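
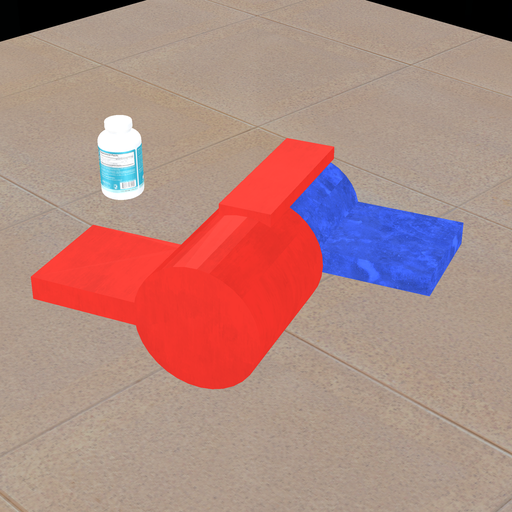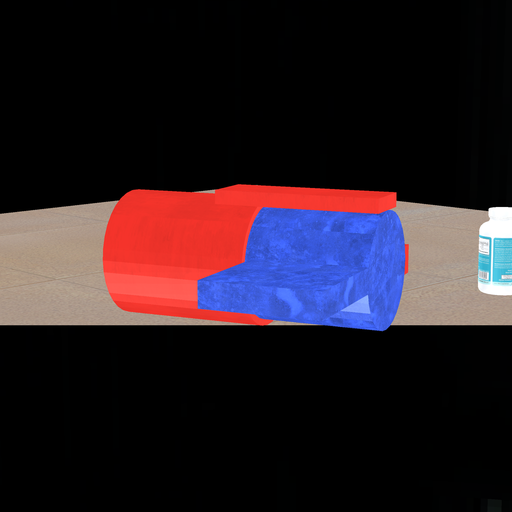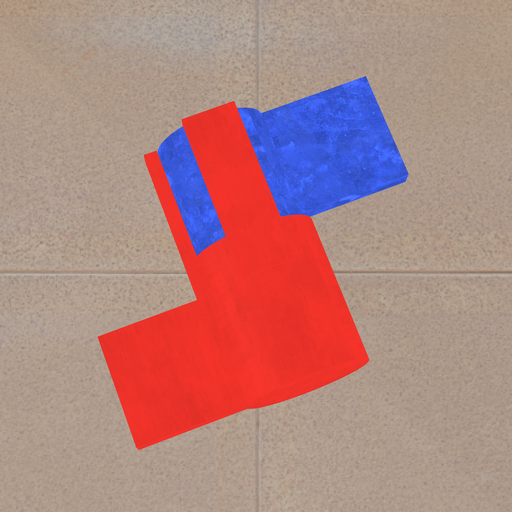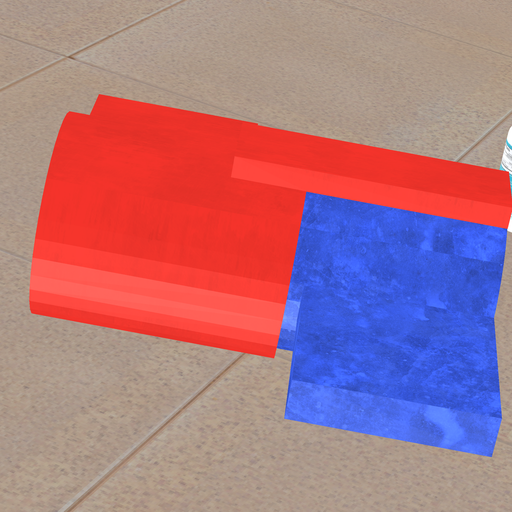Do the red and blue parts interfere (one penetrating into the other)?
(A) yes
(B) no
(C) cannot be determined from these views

(A) yes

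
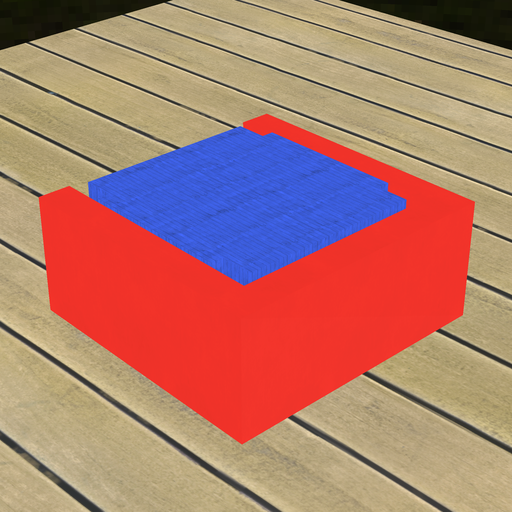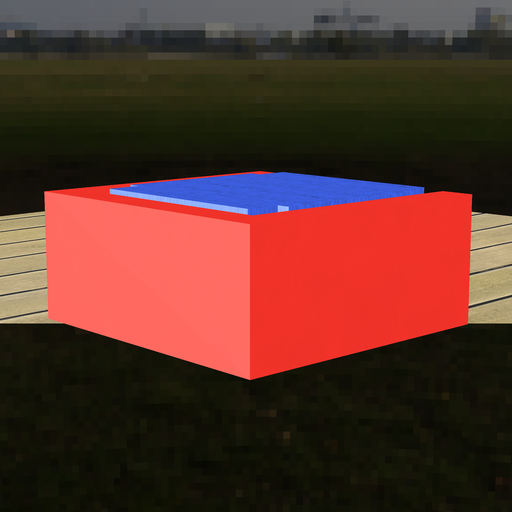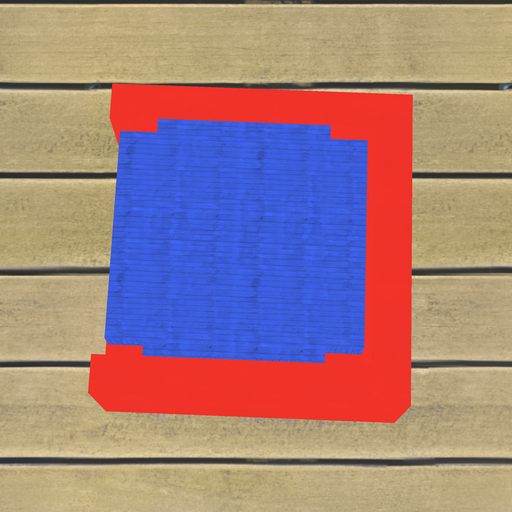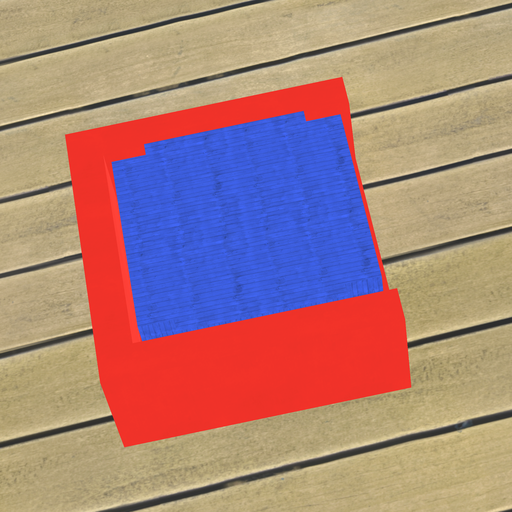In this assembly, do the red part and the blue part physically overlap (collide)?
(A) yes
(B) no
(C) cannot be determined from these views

(B) no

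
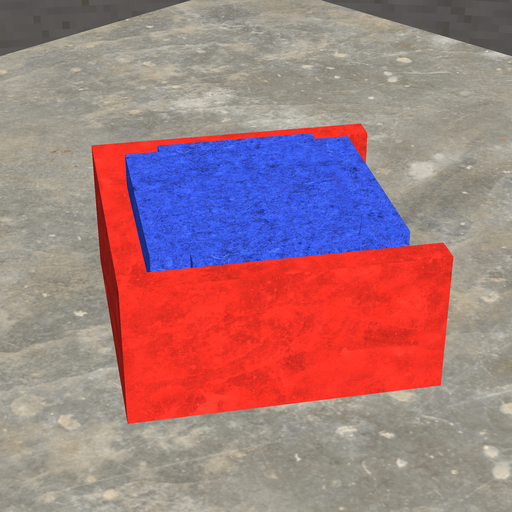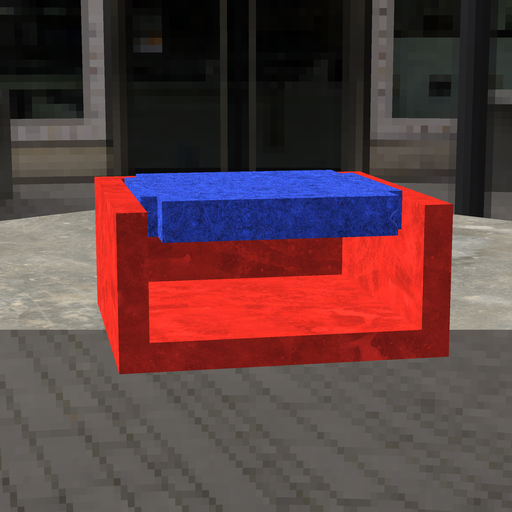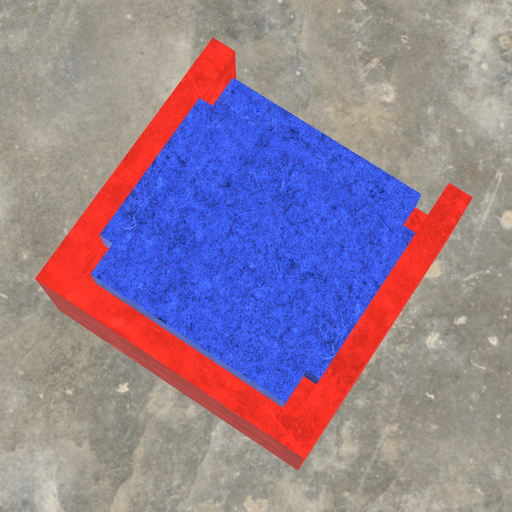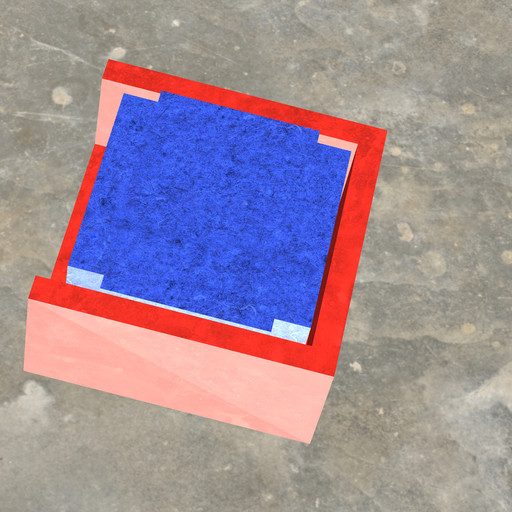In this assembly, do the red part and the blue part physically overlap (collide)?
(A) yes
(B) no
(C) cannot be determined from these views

(B) no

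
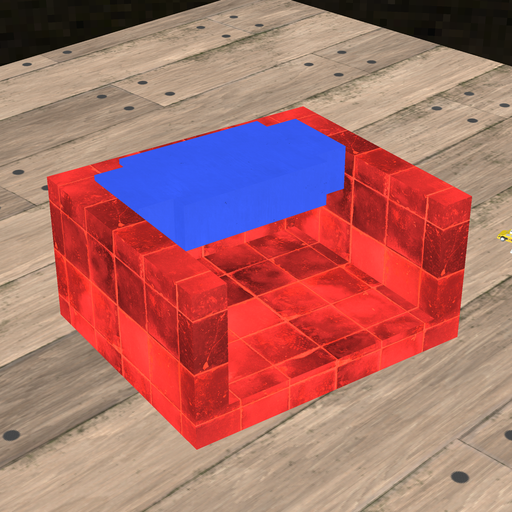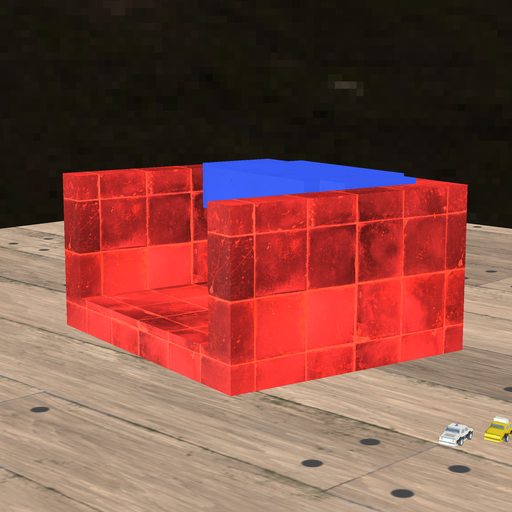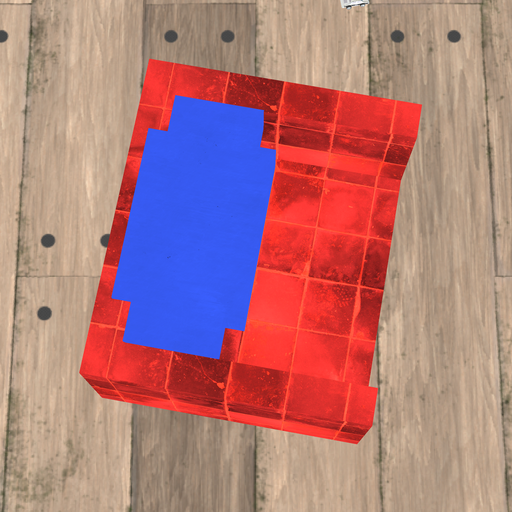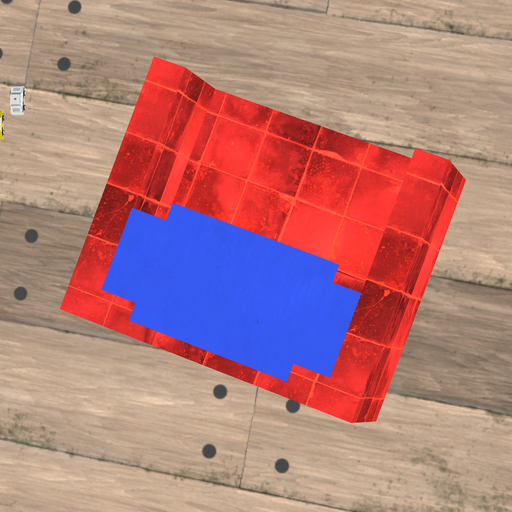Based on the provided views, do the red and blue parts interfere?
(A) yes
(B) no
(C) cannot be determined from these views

(A) yes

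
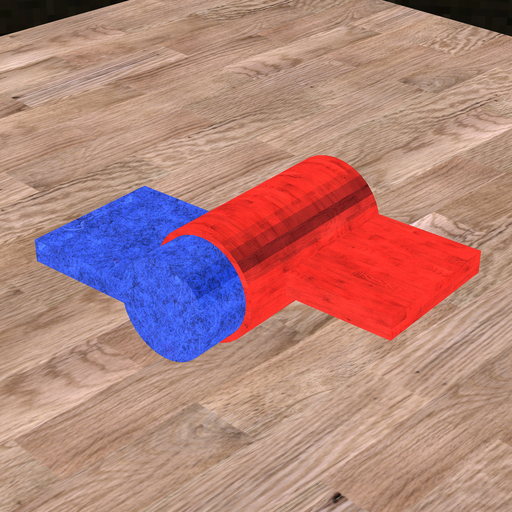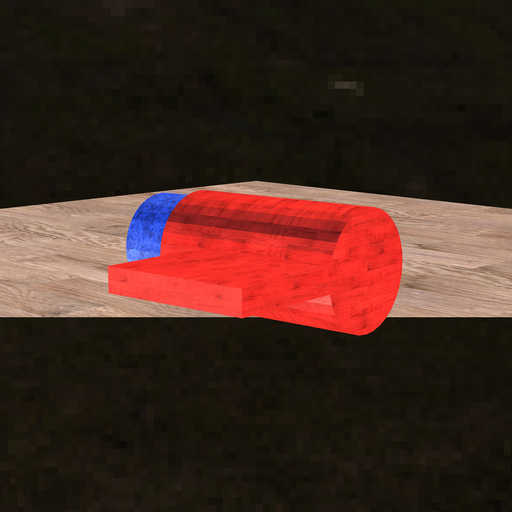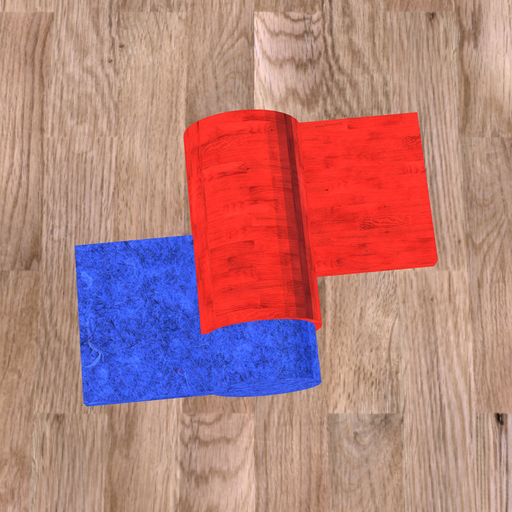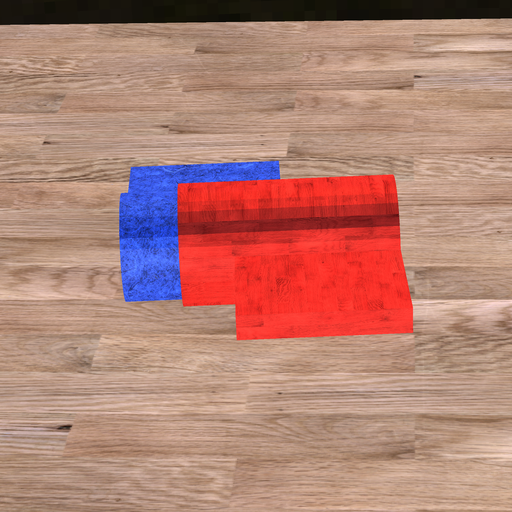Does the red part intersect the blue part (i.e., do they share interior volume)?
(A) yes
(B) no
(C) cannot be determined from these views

(A) yes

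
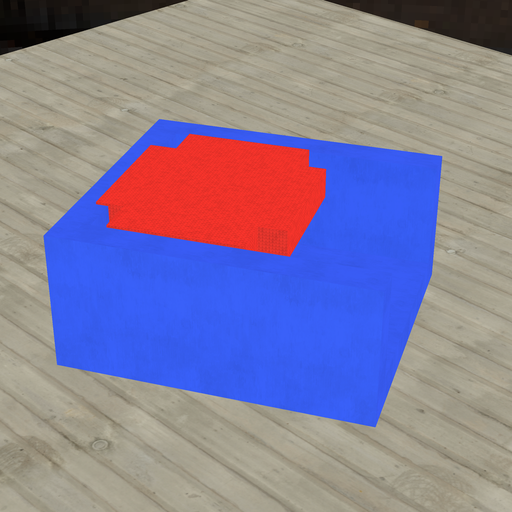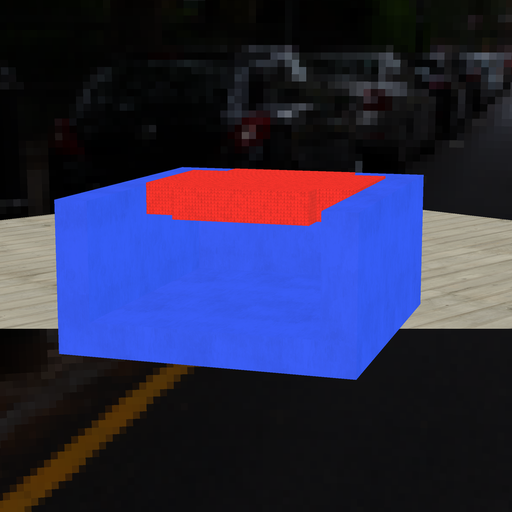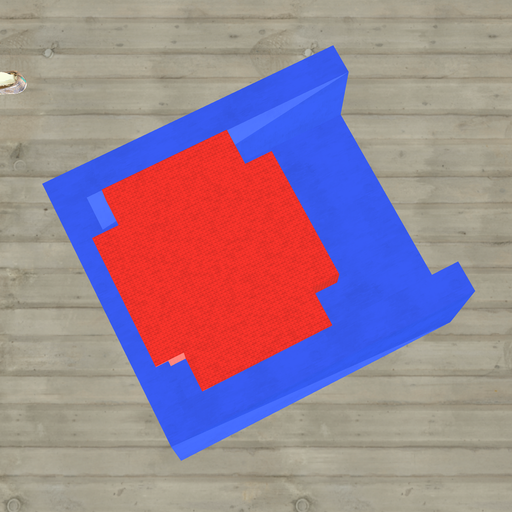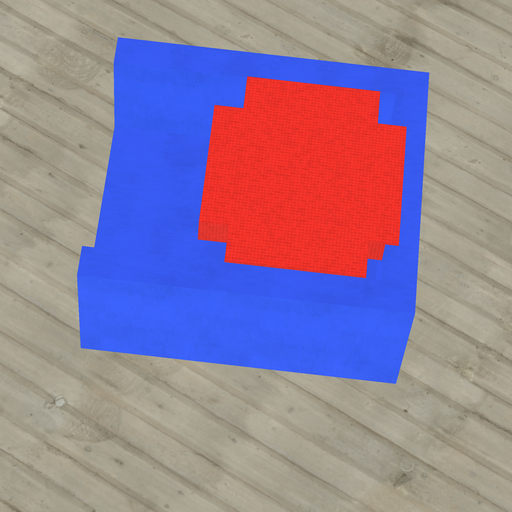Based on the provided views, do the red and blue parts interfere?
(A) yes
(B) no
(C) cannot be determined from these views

(A) yes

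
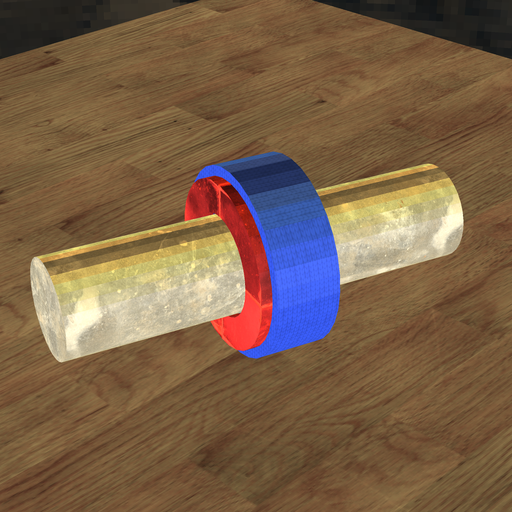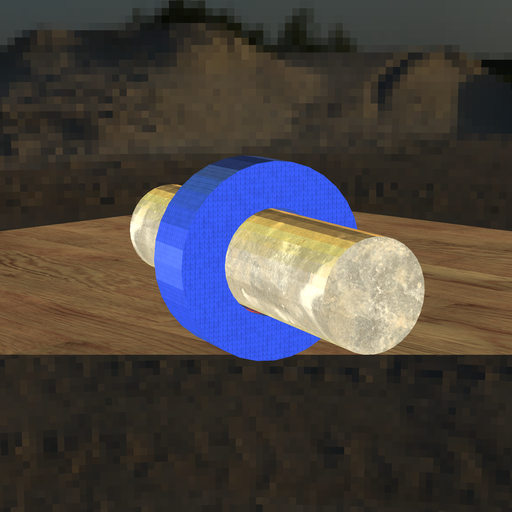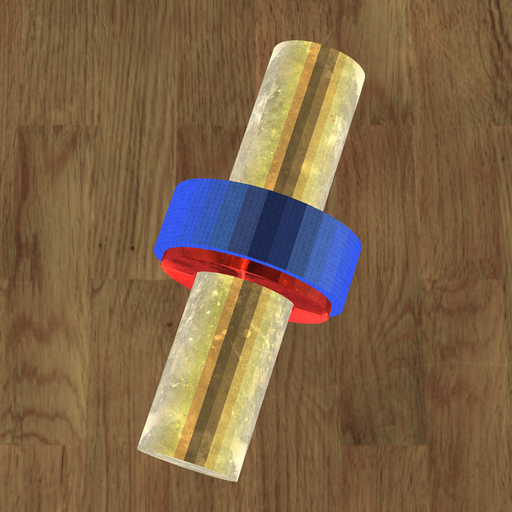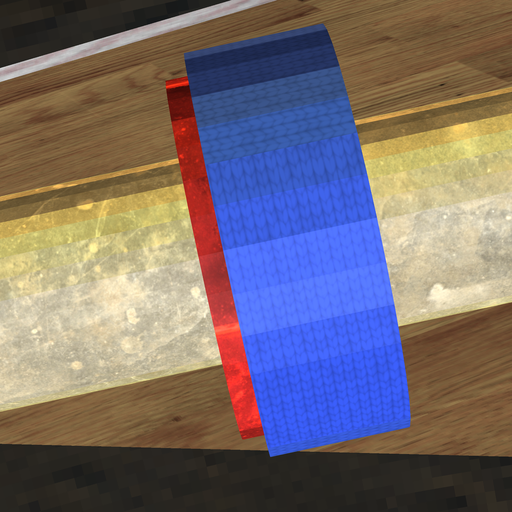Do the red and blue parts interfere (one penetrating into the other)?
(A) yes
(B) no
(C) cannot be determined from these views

(A) yes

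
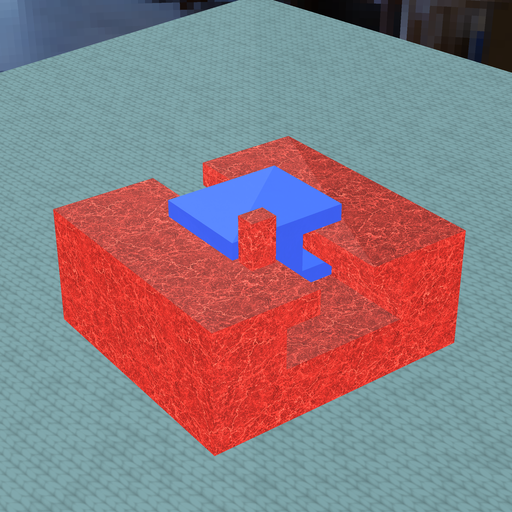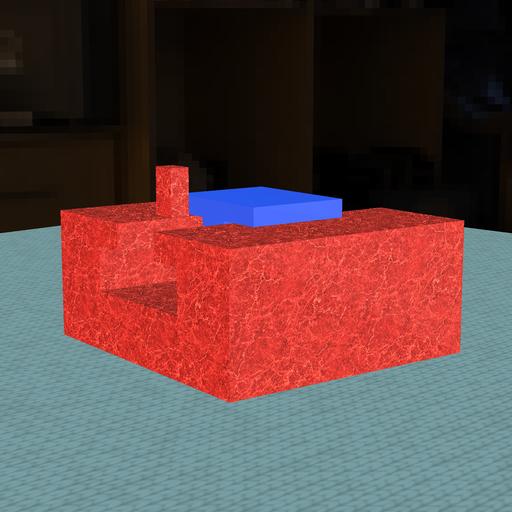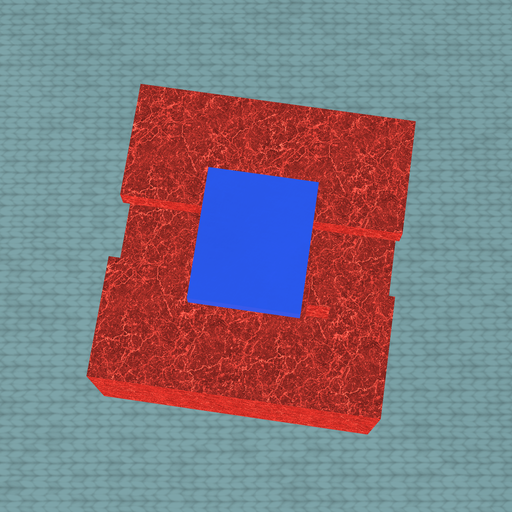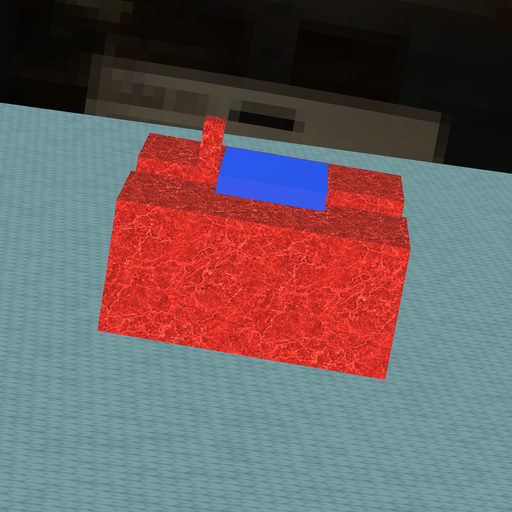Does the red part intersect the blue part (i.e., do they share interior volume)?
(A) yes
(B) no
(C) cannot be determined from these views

(B) no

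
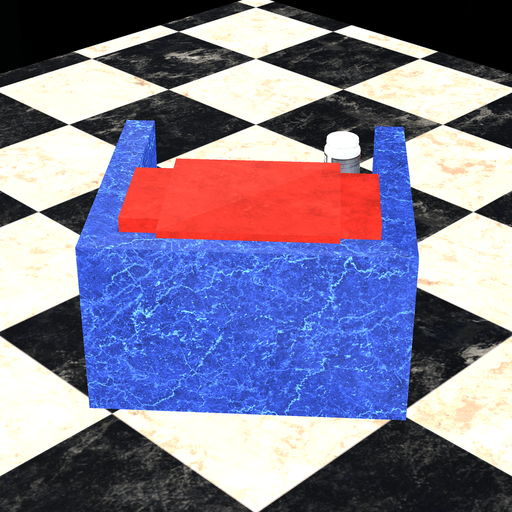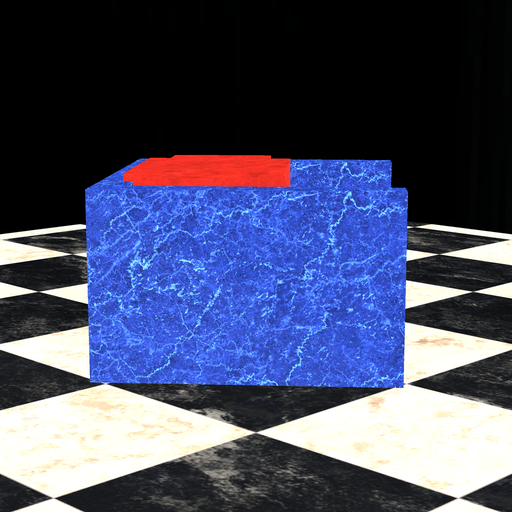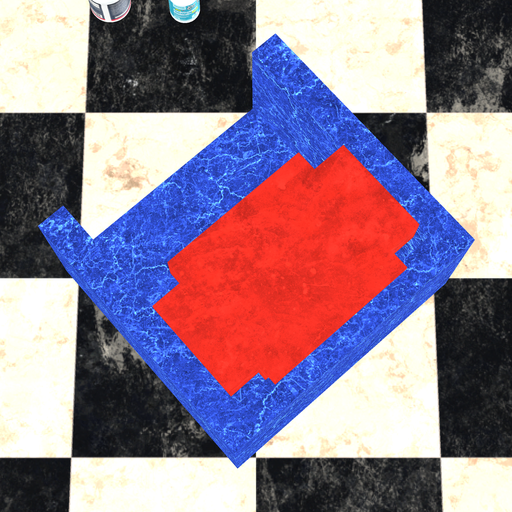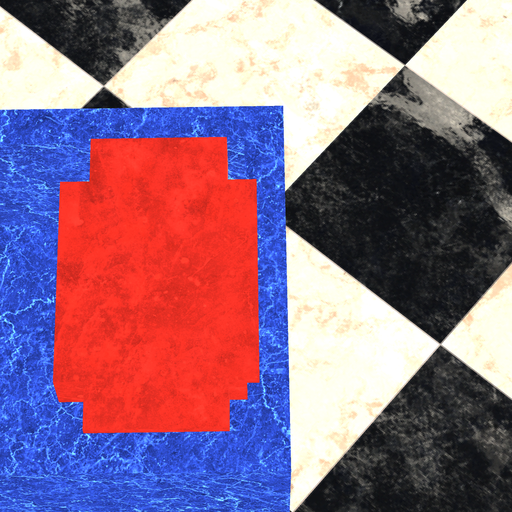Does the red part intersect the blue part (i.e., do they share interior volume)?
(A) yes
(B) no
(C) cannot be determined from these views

(A) yes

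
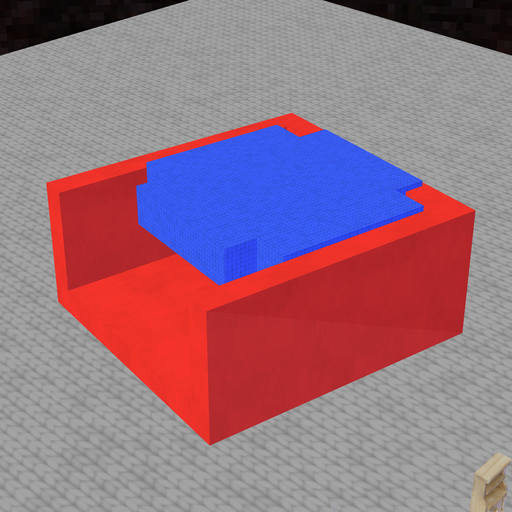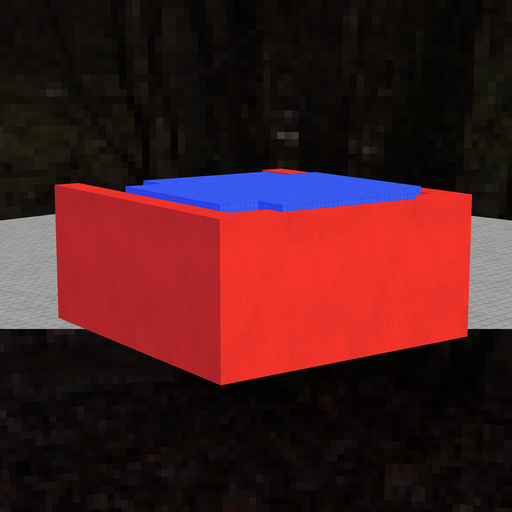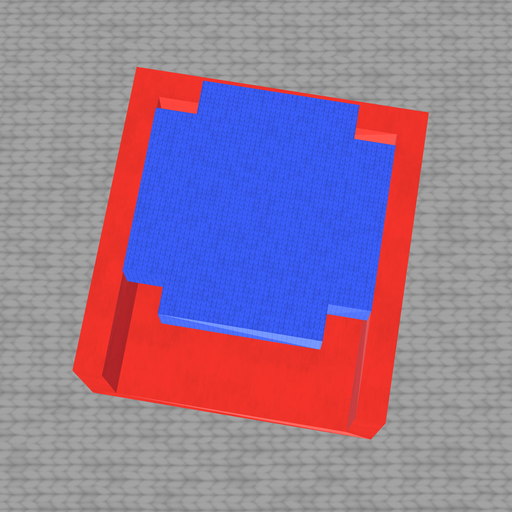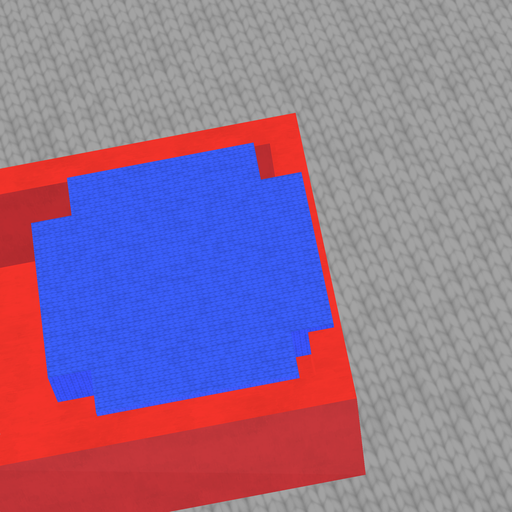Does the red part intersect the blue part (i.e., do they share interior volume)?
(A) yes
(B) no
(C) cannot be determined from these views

(A) yes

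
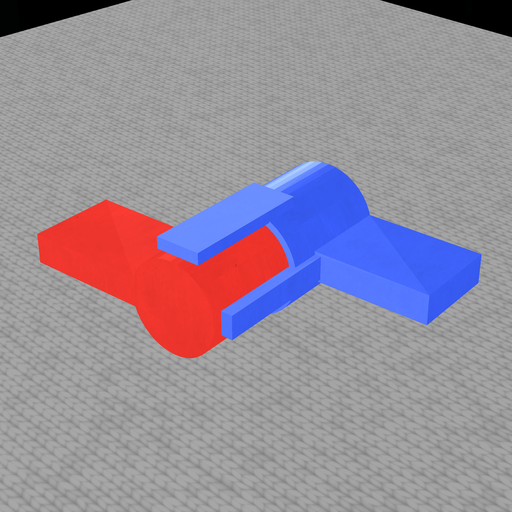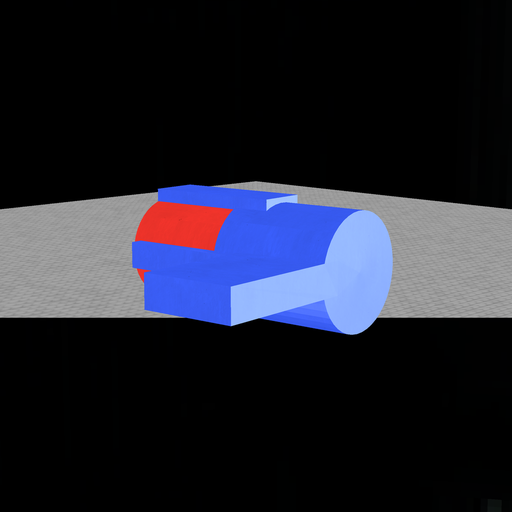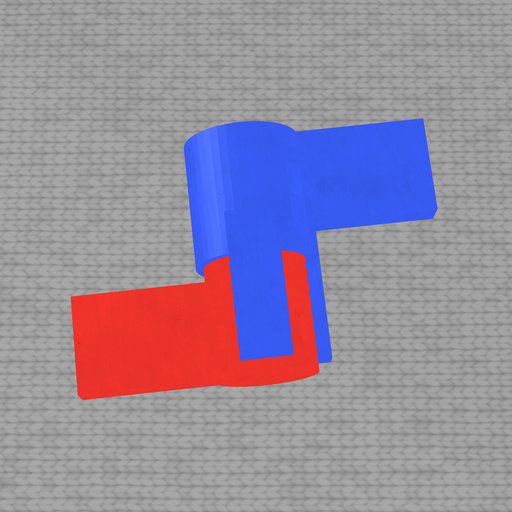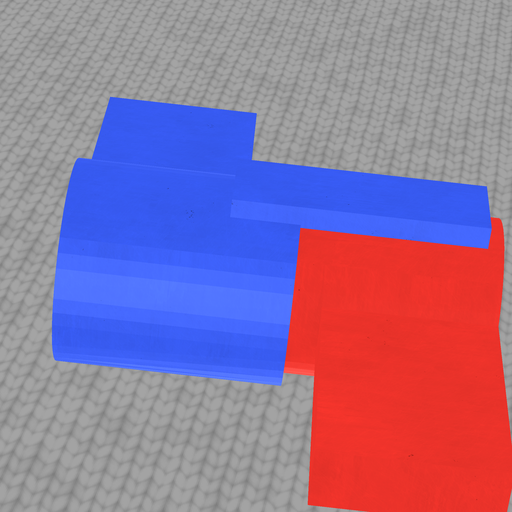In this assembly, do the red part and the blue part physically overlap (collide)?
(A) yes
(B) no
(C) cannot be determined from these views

(A) yes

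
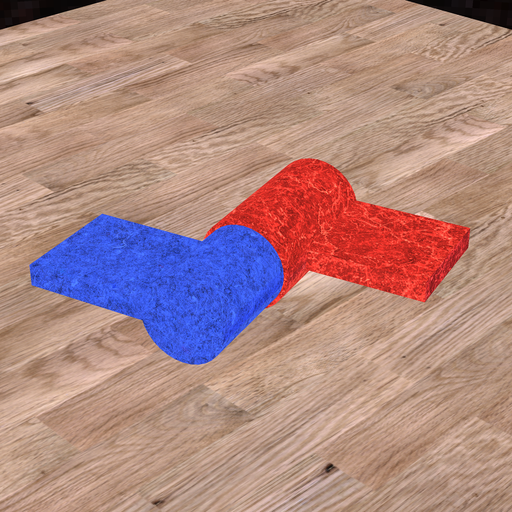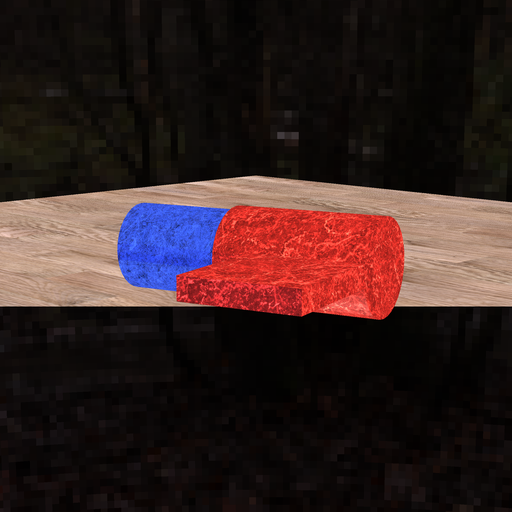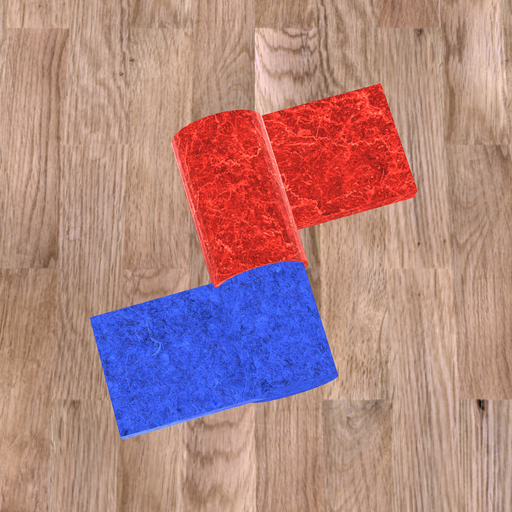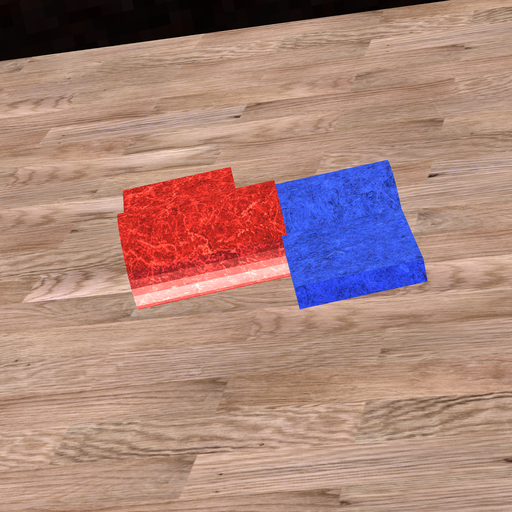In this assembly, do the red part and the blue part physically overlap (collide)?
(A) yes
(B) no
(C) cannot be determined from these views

(A) yes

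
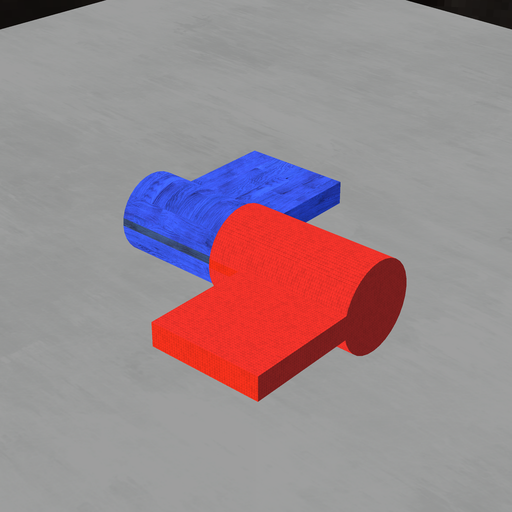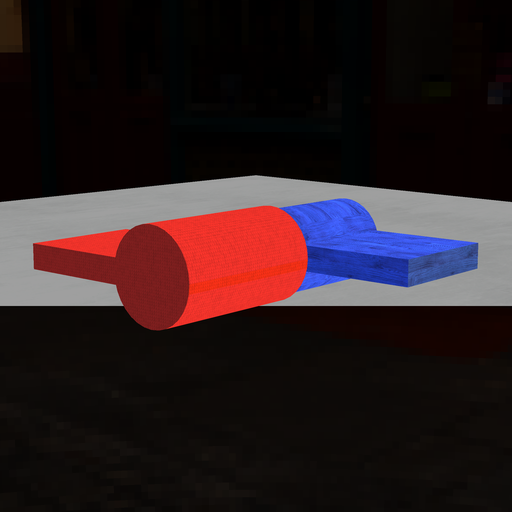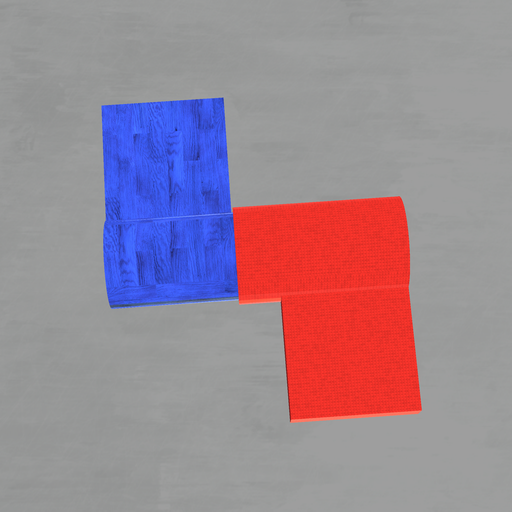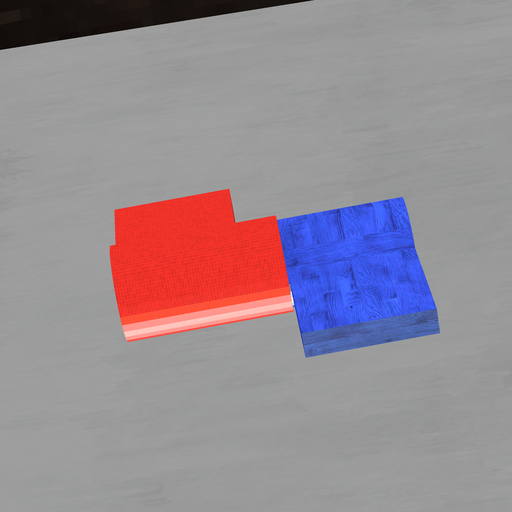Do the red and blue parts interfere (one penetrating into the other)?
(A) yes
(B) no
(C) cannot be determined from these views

(A) yes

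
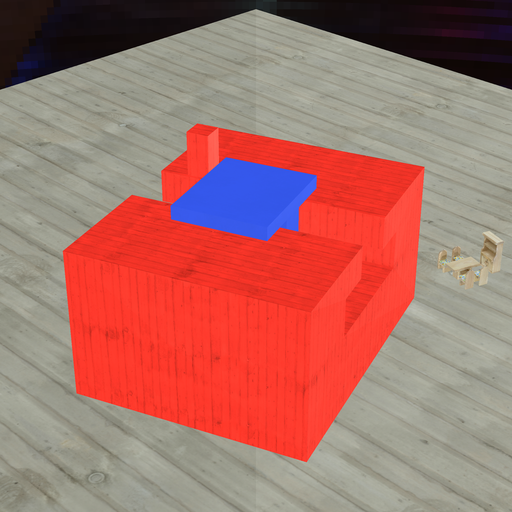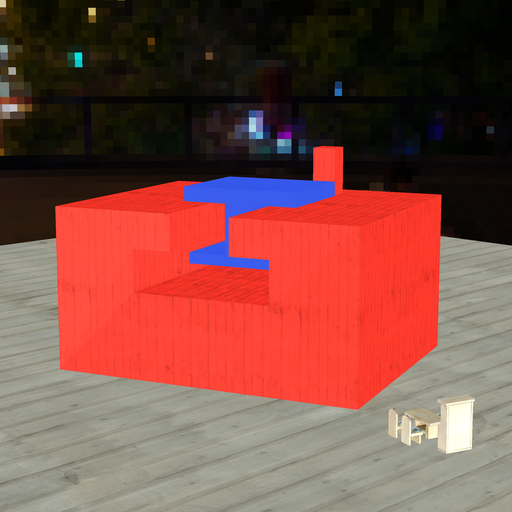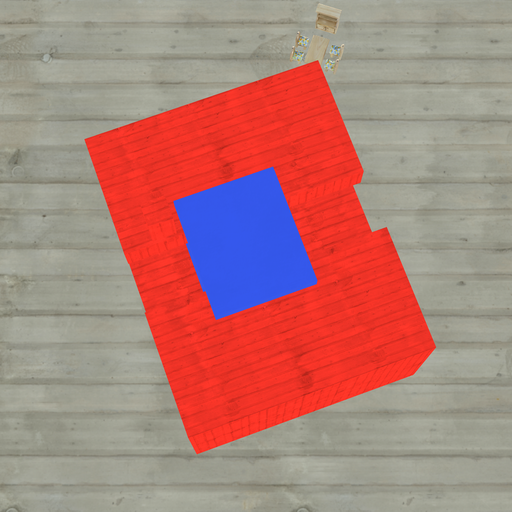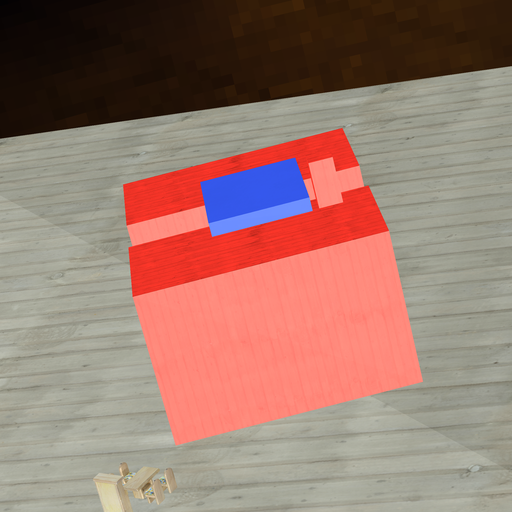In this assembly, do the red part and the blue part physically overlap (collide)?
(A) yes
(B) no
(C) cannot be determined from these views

(B) no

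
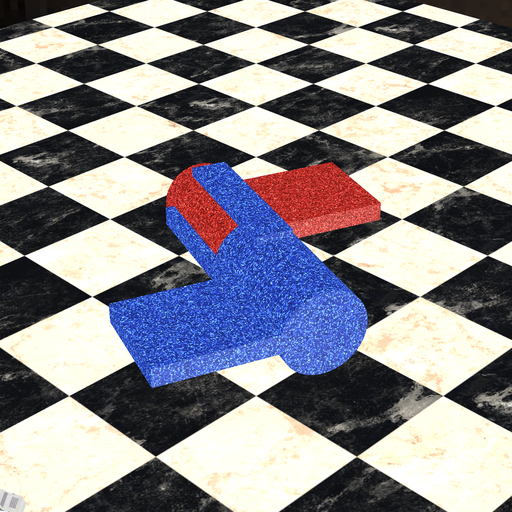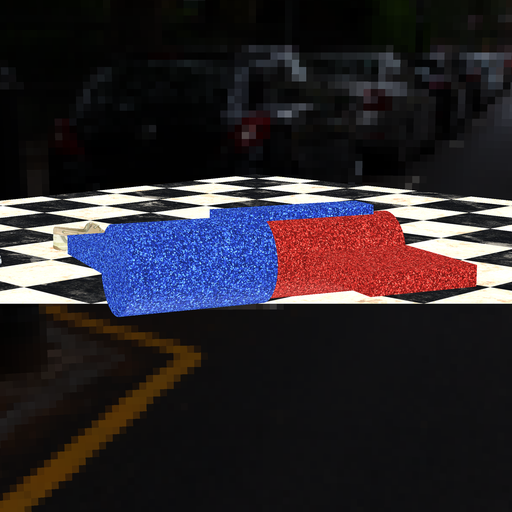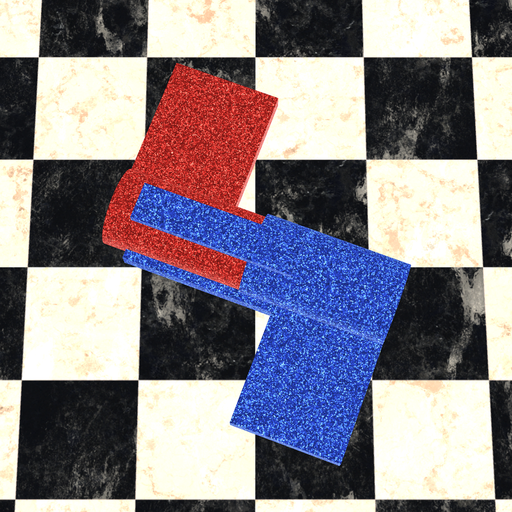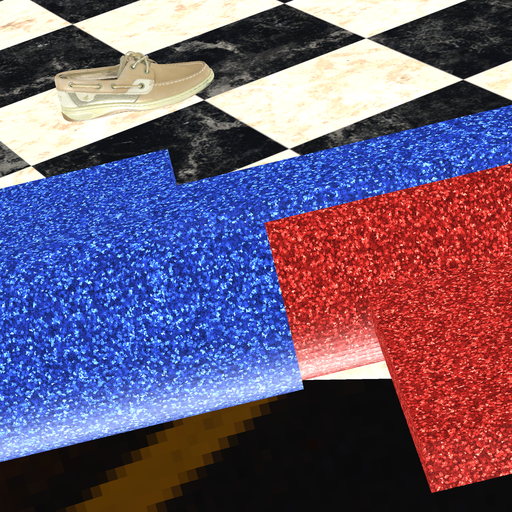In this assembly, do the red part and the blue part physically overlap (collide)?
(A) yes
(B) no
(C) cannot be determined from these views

(A) yes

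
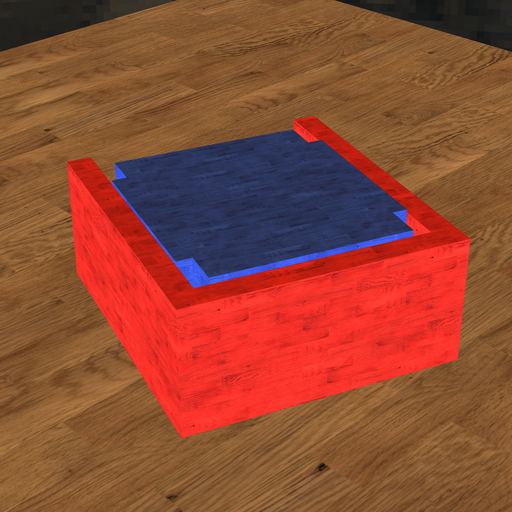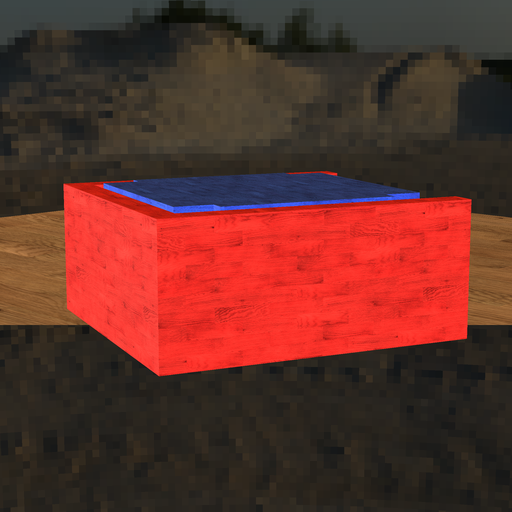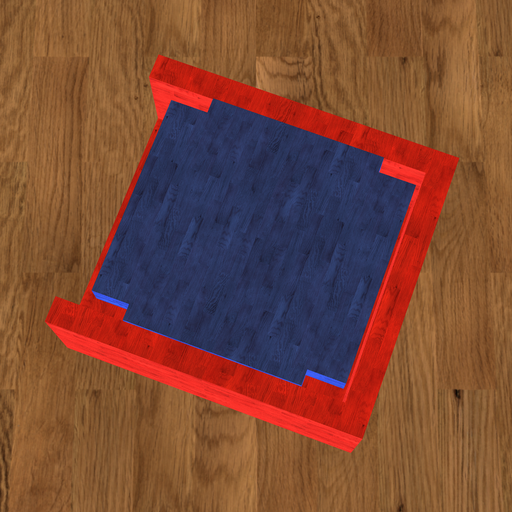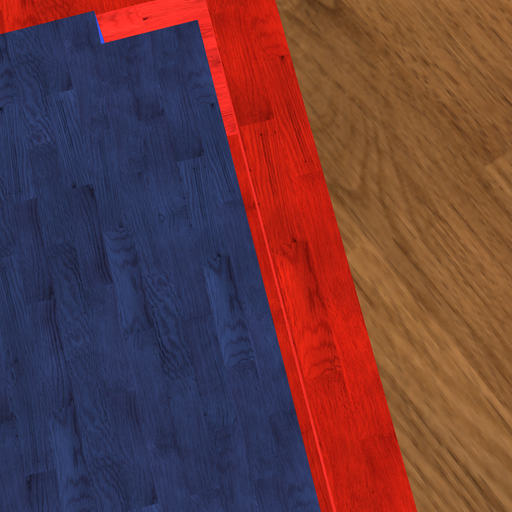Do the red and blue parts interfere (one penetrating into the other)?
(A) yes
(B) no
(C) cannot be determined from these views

(B) no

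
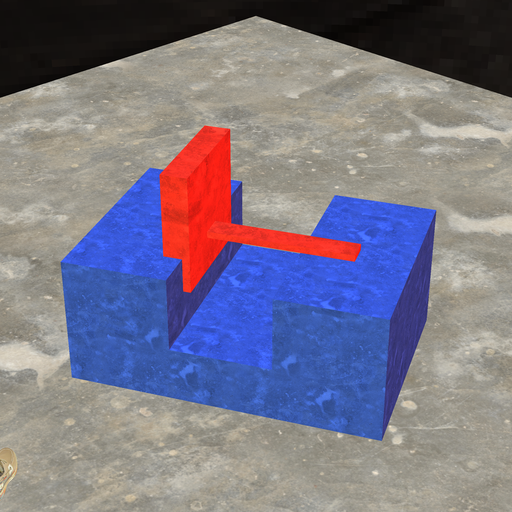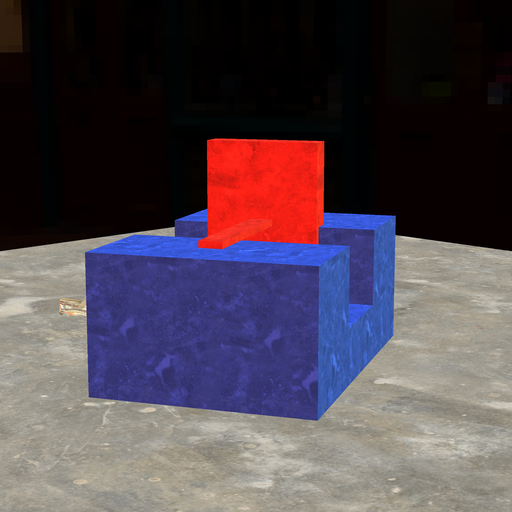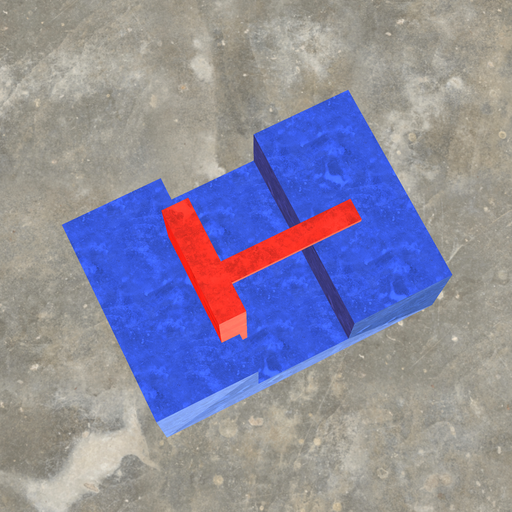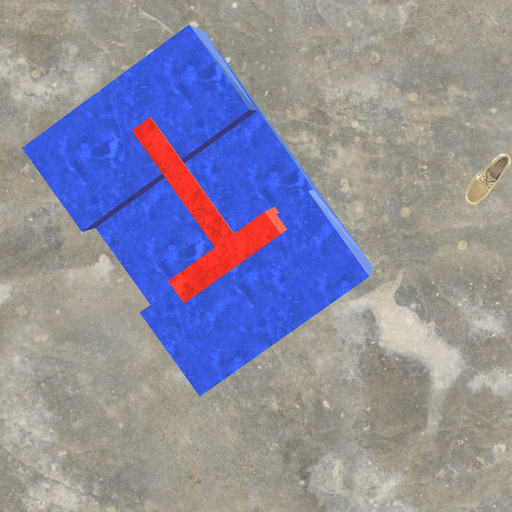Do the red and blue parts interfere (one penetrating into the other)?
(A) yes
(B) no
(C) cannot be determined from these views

(A) yes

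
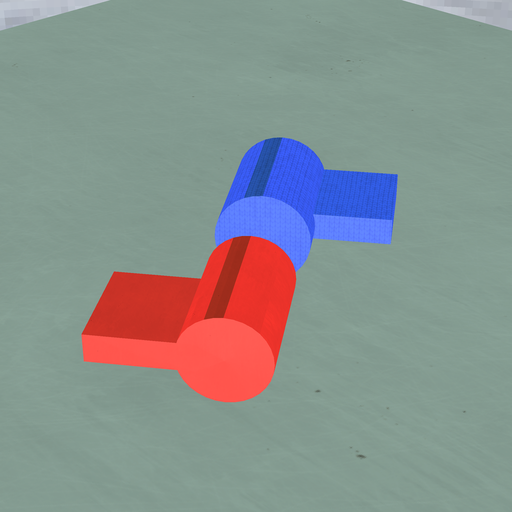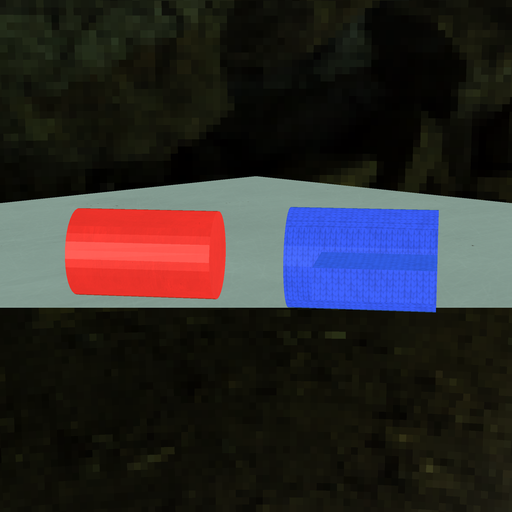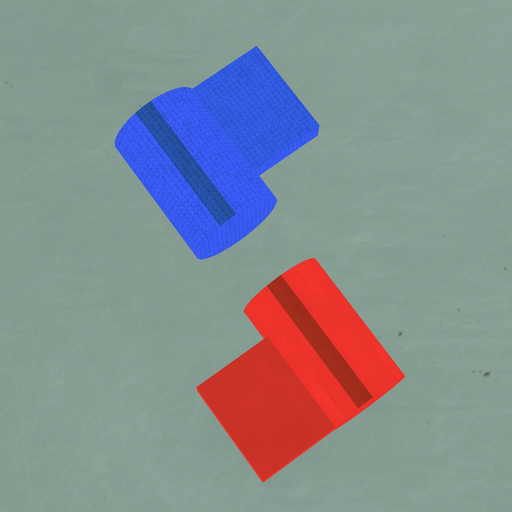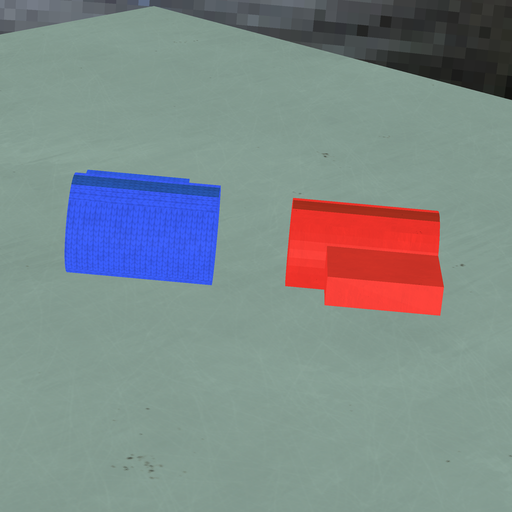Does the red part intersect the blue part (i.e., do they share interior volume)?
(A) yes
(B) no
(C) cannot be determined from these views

(B) no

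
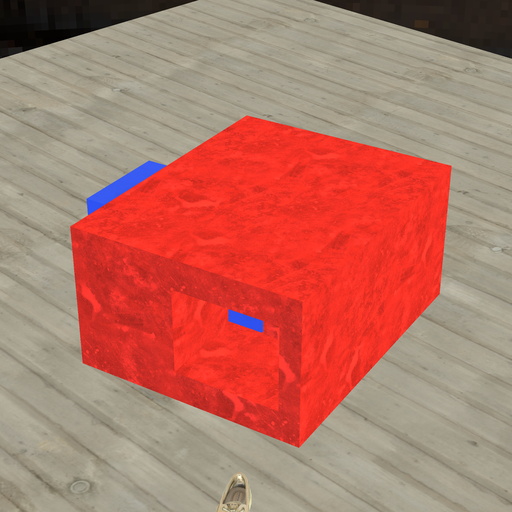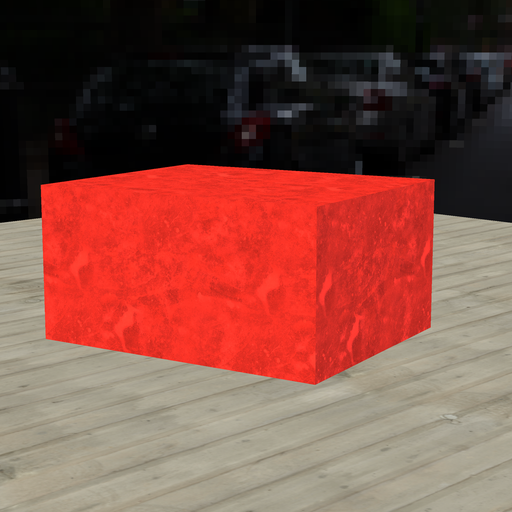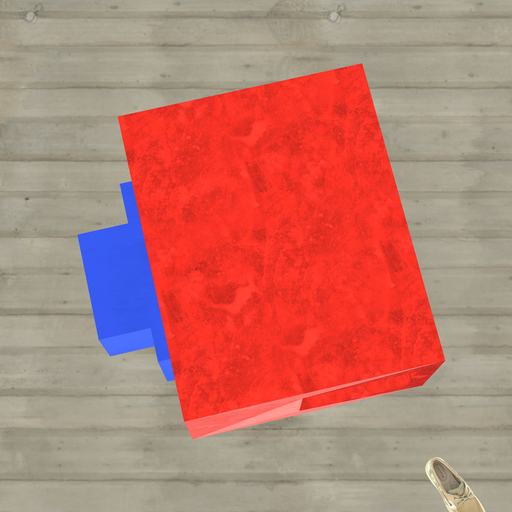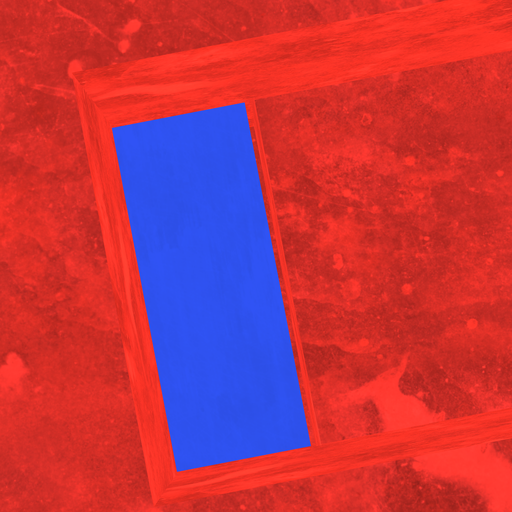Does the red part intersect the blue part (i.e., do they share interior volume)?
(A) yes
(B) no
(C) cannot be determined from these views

(B) no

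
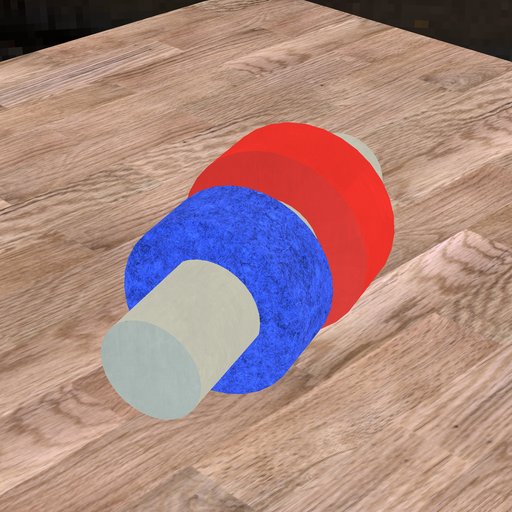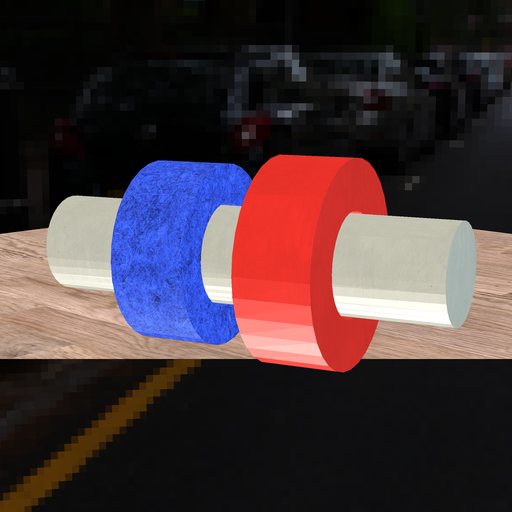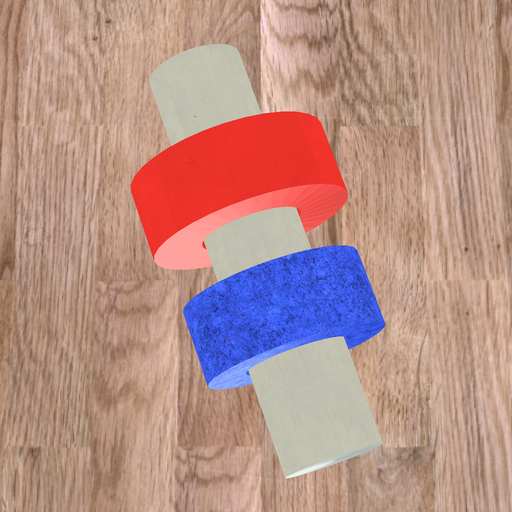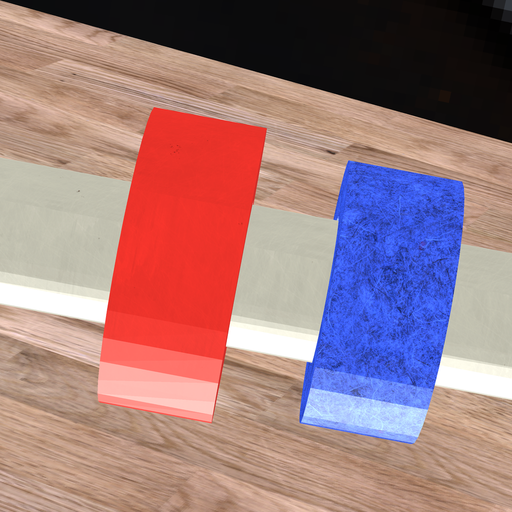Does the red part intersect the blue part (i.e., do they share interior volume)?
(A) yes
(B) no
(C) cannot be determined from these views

(B) no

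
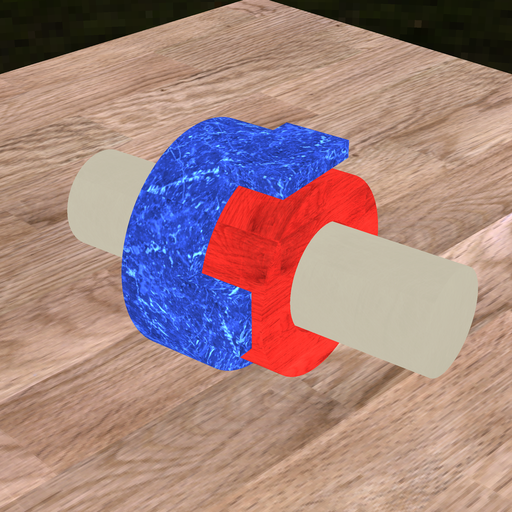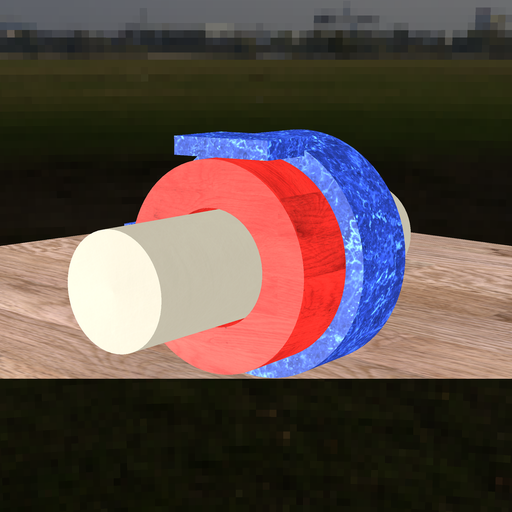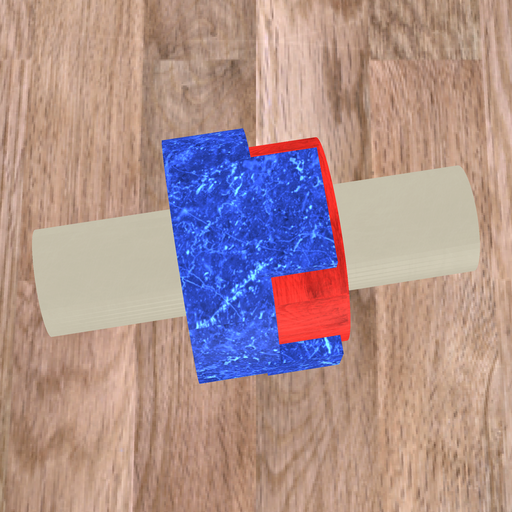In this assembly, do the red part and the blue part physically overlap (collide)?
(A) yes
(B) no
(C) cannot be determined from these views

(A) yes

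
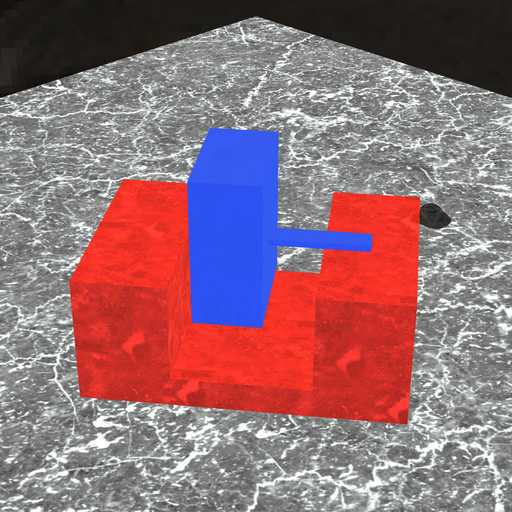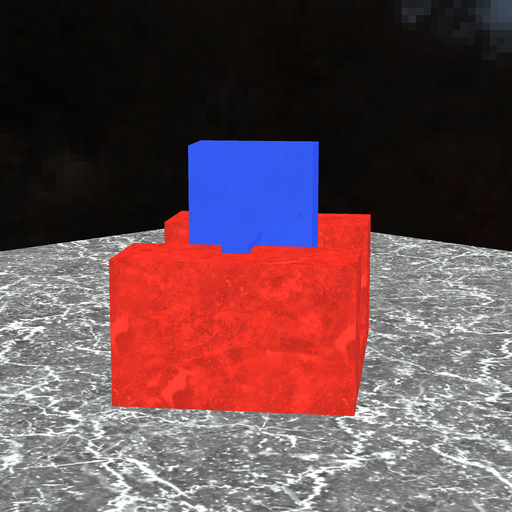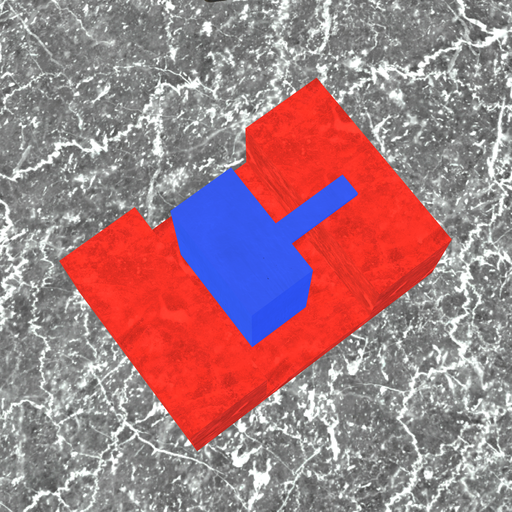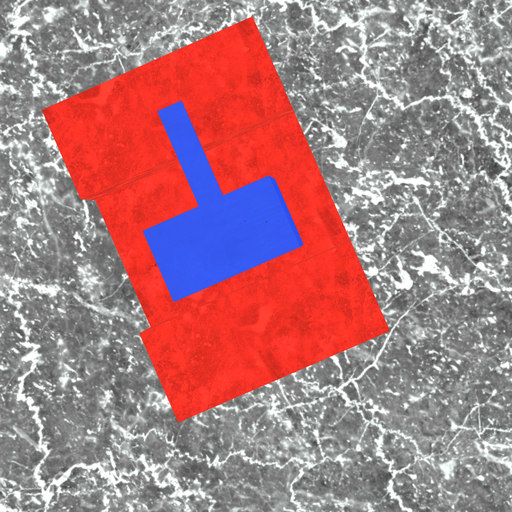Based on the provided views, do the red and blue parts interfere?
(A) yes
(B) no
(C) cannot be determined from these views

(B) no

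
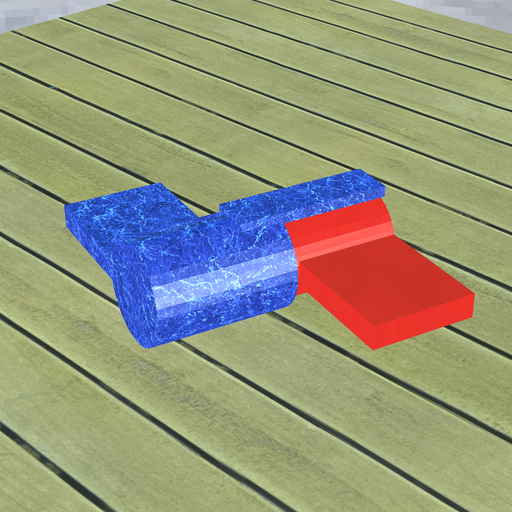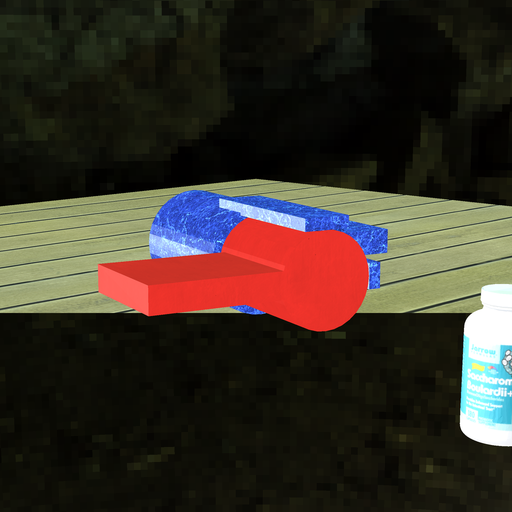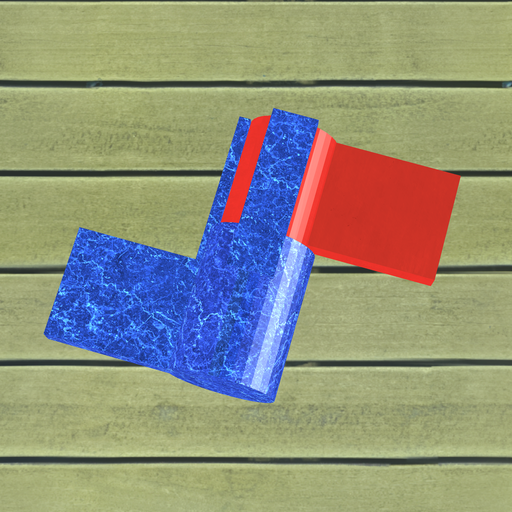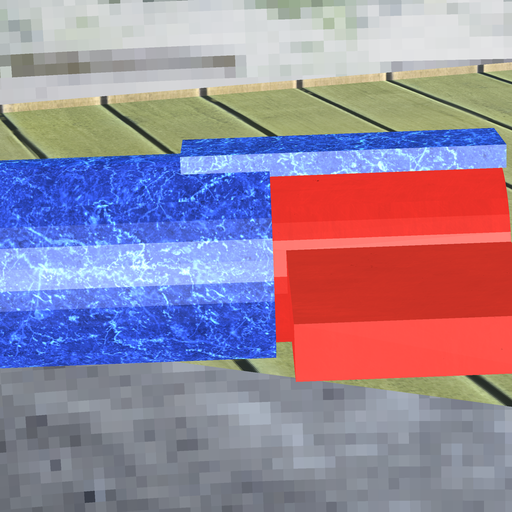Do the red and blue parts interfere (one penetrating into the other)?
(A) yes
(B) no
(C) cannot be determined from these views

(A) yes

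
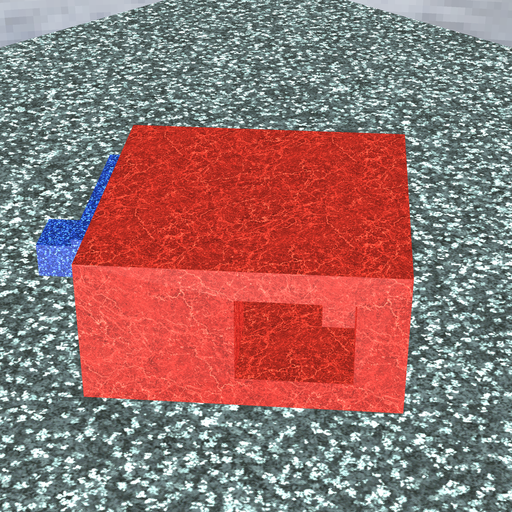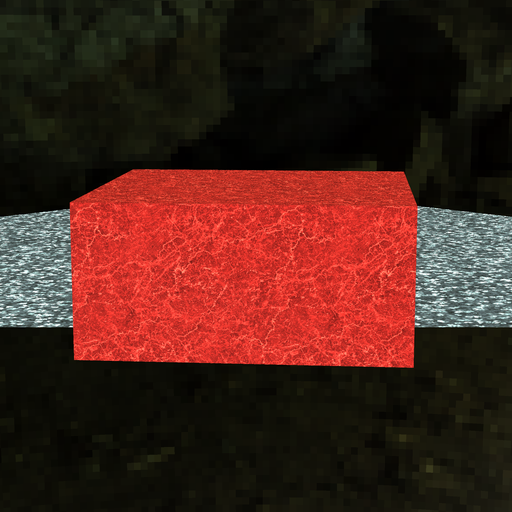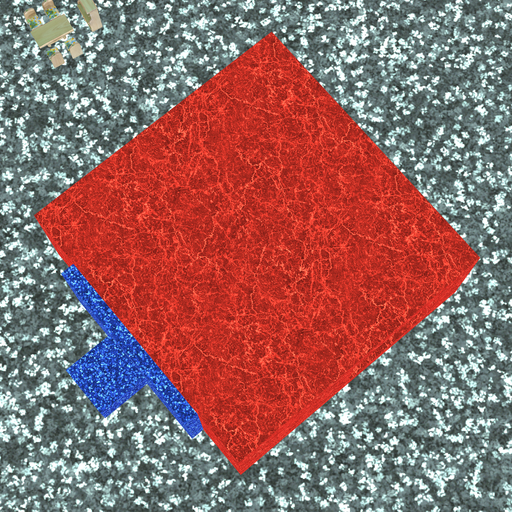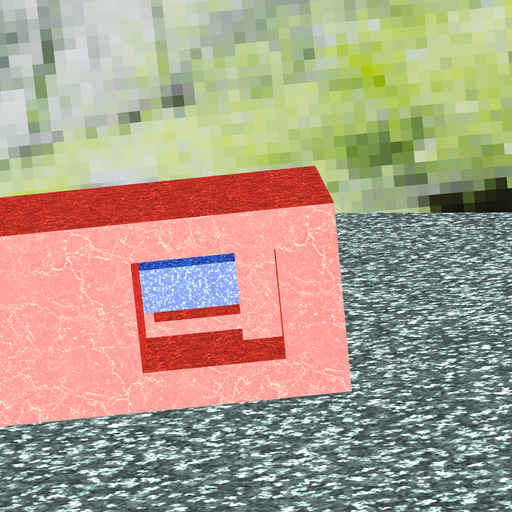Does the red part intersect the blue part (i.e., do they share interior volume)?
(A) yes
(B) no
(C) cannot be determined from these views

(A) yes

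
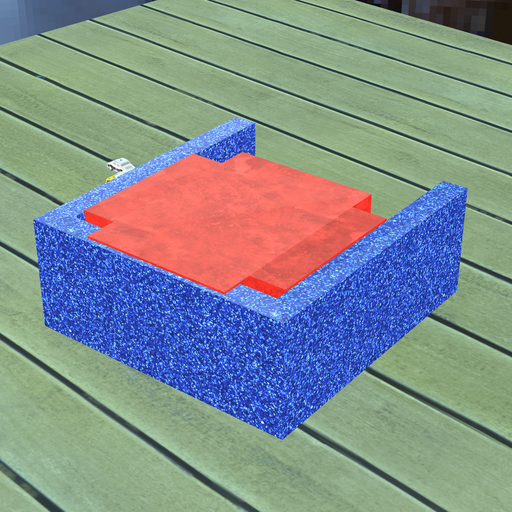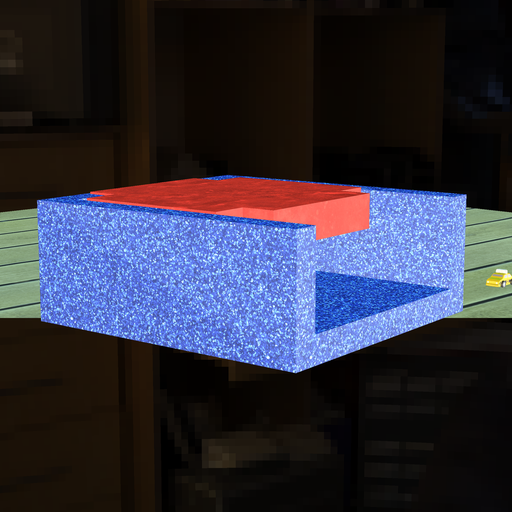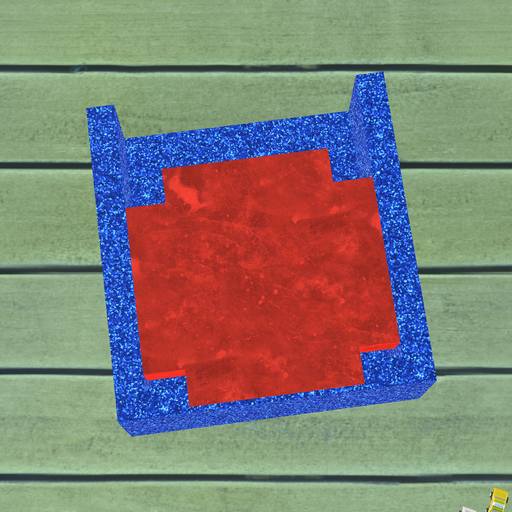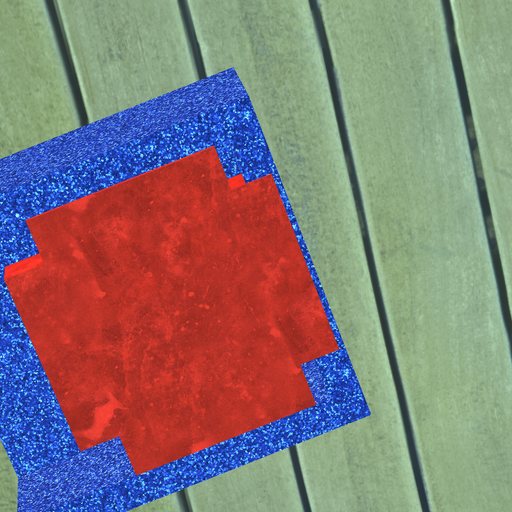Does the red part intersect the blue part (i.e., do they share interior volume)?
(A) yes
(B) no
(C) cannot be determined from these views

(A) yes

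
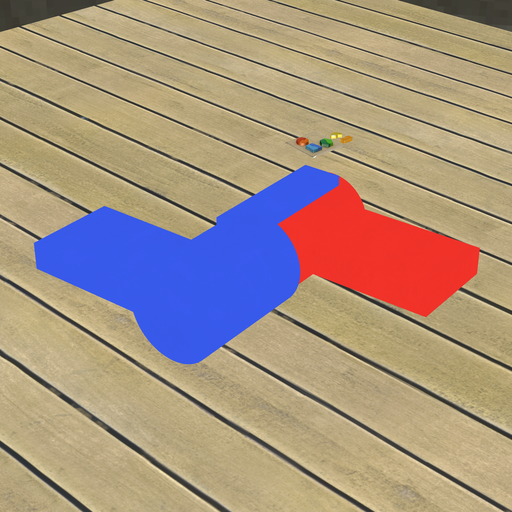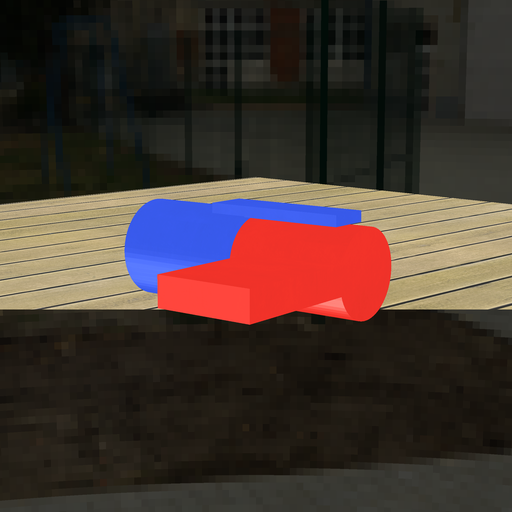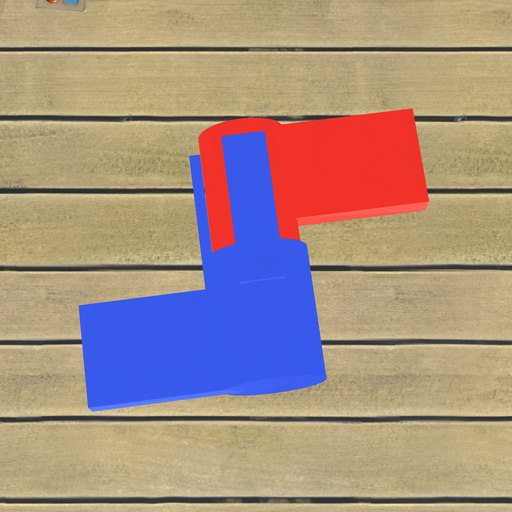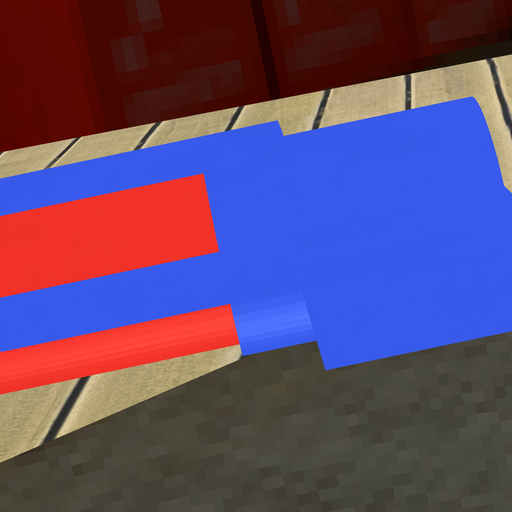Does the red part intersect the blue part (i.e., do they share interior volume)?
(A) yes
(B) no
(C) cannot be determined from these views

(A) yes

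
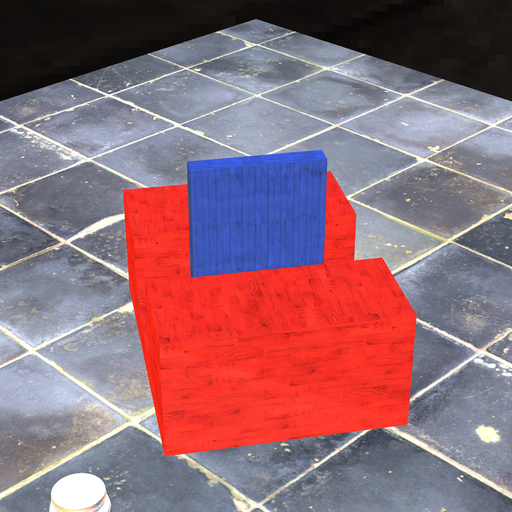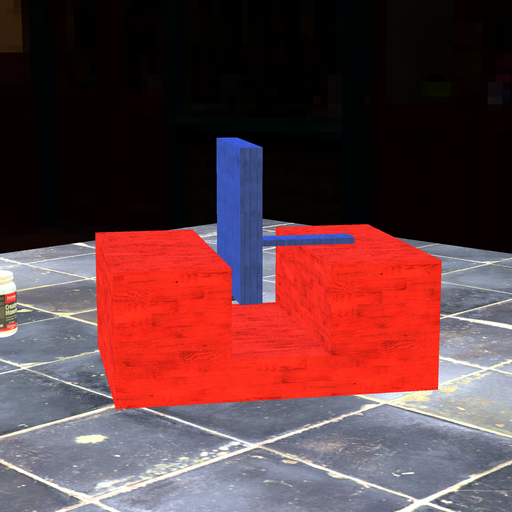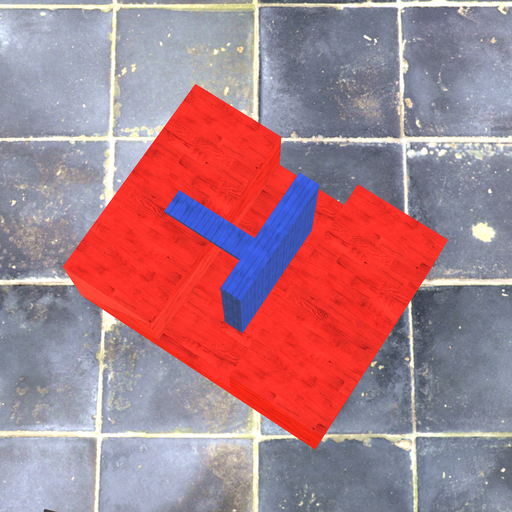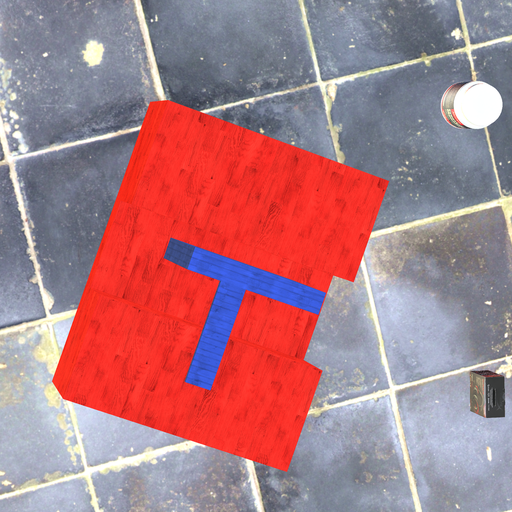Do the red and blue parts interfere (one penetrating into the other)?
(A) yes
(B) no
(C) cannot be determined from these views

(B) no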